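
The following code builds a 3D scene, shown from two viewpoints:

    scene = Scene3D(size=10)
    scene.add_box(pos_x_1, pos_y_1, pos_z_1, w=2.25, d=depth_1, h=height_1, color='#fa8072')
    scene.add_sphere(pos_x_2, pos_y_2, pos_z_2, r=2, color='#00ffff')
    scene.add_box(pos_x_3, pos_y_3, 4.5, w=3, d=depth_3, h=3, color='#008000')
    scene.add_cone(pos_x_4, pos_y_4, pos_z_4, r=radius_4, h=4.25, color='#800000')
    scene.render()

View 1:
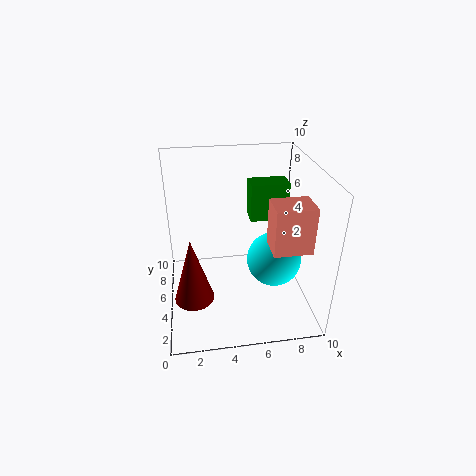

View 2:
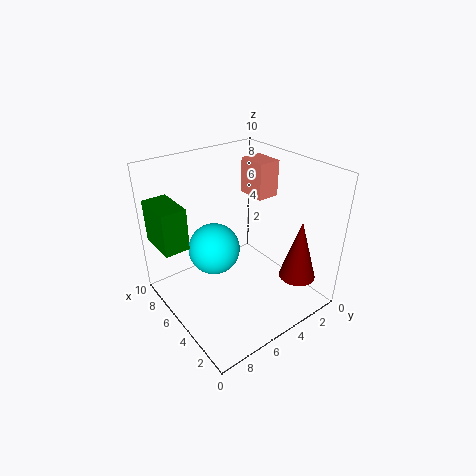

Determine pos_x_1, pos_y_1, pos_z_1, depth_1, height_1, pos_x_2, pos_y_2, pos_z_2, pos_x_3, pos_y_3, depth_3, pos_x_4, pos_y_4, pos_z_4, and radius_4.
pos_x_1 = 6.25; pos_y_1 = 0.25; pos_z_1 = 6.5; depth_1 = 1.75; height_1 = 2.75; pos_x_2 = 7.75; pos_y_2 = 5.25; pos_z_2 = 2.75; pos_x_3 = 6.5; pos_y_3 = 8; depth_3 = 1.75; pos_x_4 = 1.75; pos_y_4 = 2.25; pos_z_4 = 2.5; radius_4 = 1.25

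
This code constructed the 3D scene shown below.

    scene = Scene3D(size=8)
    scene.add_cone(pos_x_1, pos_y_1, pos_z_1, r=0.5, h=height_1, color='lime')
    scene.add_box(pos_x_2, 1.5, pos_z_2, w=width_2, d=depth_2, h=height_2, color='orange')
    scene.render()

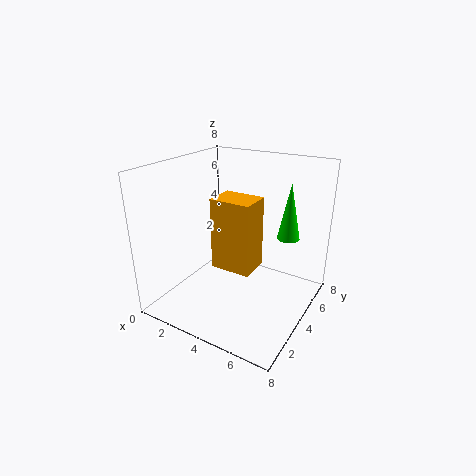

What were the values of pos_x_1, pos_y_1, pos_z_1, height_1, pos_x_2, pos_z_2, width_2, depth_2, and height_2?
pos_x_1 = 7.5; pos_y_1 = 2.5; pos_z_1 = 5.5; height_1 = 2.5; pos_x_2 = 4; pos_z_2 = 3.5; width_2 = 2; depth_2 = 1.5; height_2 = 3.5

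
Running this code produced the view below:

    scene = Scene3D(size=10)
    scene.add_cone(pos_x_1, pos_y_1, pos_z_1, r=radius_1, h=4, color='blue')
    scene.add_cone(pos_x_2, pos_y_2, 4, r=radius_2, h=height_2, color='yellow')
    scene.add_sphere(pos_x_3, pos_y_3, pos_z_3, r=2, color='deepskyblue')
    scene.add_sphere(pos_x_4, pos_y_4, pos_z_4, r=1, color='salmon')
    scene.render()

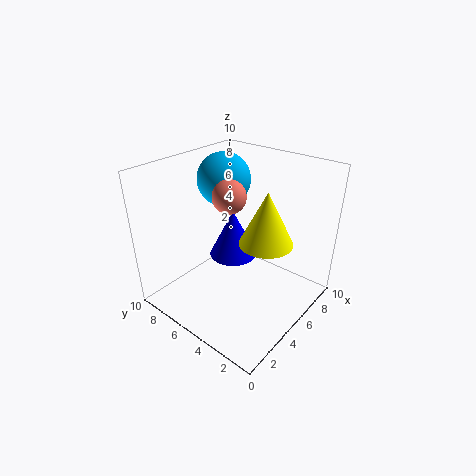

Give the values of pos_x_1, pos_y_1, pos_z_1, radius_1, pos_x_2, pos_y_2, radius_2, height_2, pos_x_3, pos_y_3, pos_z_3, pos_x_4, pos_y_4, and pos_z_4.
pos_x_1 = 8, pos_y_1 = 8, pos_z_1 = 1, radius_1 = 2, pos_x_2 = 7, pos_y_2 = 4, radius_2 = 2, height_2 = 4, pos_x_3 = 7, pos_y_3 = 8, pos_z_3 = 8, pos_x_4 = 3, pos_y_4 = 4, pos_z_4 = 9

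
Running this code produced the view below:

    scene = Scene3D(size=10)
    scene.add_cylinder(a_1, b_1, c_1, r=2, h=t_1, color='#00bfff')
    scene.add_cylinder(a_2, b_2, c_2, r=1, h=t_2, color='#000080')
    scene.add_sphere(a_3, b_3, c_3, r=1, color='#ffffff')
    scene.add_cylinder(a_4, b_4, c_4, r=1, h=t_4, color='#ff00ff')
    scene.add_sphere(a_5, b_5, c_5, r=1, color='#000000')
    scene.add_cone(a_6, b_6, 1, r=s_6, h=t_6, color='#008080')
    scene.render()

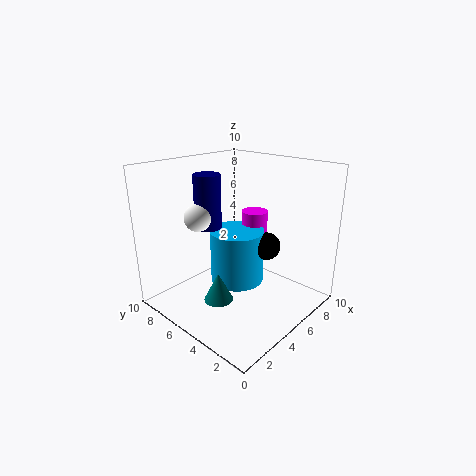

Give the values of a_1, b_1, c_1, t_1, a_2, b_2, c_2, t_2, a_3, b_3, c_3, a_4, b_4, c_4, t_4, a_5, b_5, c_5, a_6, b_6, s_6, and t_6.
a_1 = 6; b_1 = 6; c_1 = 1; t_1 = 4; a_2 = 5; b_2 = 8; c_2 = 5; t_2 = 4; a_3 = 4; b_3 = 8; c_3 = 6; a_4 = 8; b_4 = 6; c_4 = 3; t_4 = 3; a_5 = 7; b_5 = 4; c_5 = 4; a_6 = 3; b_6 = 5; s_6 = 1; t_6 = 2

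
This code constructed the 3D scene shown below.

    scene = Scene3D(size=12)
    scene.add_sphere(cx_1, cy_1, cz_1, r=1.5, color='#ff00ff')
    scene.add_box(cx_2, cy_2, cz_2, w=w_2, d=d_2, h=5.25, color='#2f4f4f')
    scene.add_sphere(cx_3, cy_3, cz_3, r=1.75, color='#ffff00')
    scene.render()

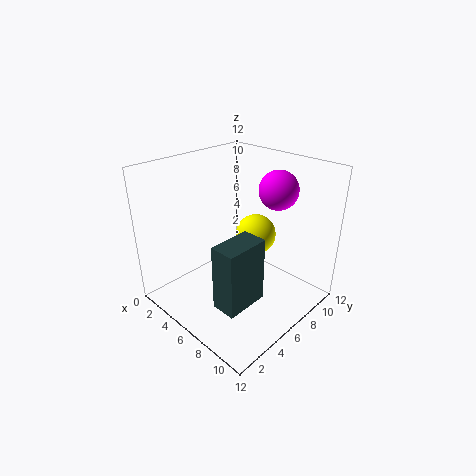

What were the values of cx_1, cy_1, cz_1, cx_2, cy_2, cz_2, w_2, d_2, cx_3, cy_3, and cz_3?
cx_1 = 8.75
cy_1 = 7.5
cz_1 = 10.5
cx_2 = 7.5
cy_2 = 1.75
cz_2 = 2.25
w_2 = 2
d_2 = 3.5
cx_3 = 6
cy_3 = 8.25
cz_3 = 5.5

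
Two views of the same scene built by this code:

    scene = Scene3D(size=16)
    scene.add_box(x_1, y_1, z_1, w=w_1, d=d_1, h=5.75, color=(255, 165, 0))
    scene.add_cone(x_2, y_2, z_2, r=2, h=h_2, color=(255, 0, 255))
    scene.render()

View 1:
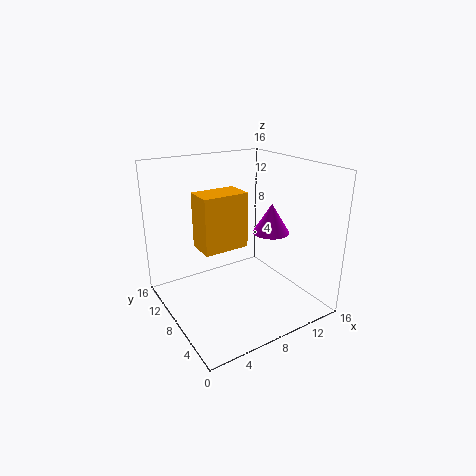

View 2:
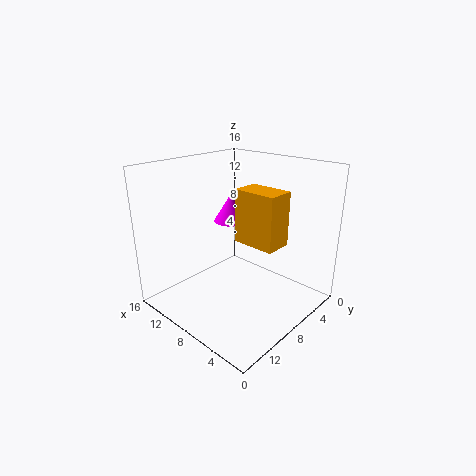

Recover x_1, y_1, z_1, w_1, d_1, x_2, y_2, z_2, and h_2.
x_1 = 3
y_1 = 5.75
z_1 = 8
w_1 = 4.75
d_1 = 3
x_2 = 11
y_2 = 6
z_2 = 8.75
h_2 = 3.25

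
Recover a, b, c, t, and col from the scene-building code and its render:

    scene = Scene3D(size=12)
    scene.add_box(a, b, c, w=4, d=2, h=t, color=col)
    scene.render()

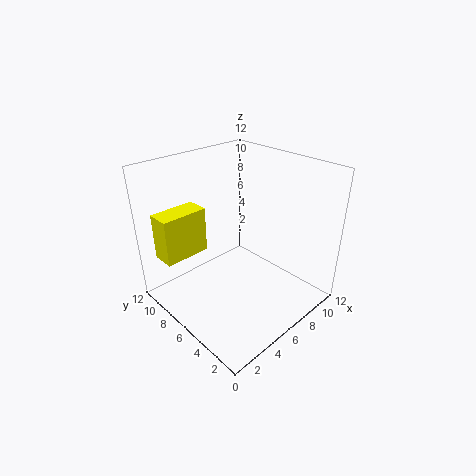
a = 1
b = 9
c = 4
t = 4
col = 'yellow'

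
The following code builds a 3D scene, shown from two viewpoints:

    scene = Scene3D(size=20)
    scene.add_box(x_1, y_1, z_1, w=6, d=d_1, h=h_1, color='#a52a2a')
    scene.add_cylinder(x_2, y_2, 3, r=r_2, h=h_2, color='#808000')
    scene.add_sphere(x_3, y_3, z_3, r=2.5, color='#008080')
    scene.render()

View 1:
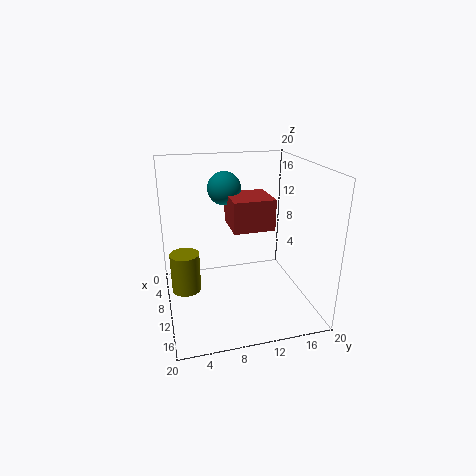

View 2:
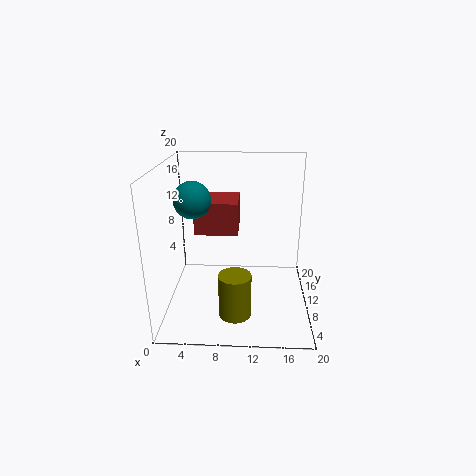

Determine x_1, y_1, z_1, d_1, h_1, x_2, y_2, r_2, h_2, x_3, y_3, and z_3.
x_1 = 4
y_1 = 9.5
z_1 = 10.5
d_1 = 6
h_1 = 4.5
x_2 = 10
y_2 = 2.5
r_2 = 2
h_2 = 5.5
x_3 = 4
y_3 = 9.5
z_3 = 15.5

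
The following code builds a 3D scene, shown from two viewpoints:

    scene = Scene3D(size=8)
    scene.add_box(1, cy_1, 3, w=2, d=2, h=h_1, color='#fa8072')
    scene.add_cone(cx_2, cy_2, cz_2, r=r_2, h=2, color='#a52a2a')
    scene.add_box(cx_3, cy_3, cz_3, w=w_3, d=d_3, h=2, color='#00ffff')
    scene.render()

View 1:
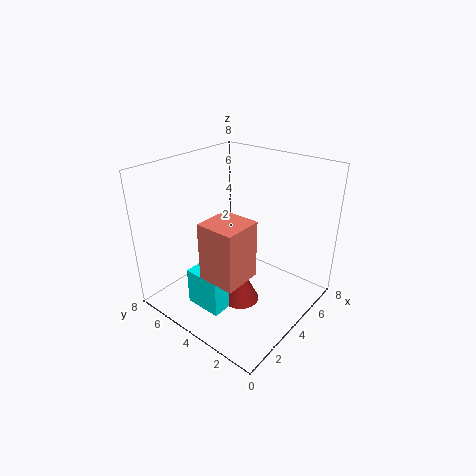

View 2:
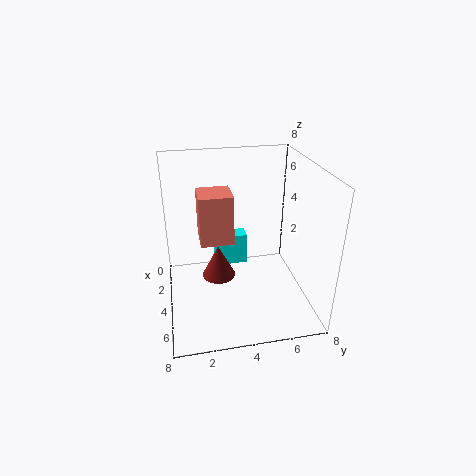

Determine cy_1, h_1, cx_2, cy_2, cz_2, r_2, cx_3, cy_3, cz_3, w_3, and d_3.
cy_1 = 2
h_1 = 3
cx_2 = 3
cy_2 = 3
cz_2 = 1
r_2 = 1
cx_3 = 1
cy_3 = 3
cz_3 = 1
w_3 = 1
d_3 = 2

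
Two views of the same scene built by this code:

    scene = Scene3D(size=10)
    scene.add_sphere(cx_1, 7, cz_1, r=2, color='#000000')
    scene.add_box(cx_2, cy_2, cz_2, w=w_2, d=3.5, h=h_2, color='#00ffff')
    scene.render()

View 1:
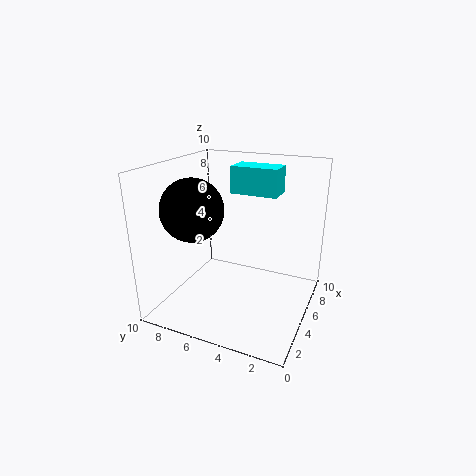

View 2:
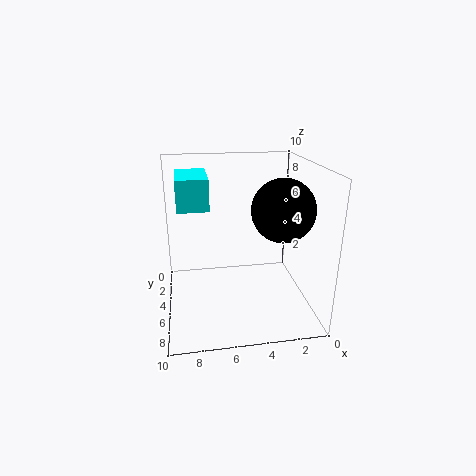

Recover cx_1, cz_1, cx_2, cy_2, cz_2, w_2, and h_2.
cx_1 = 2.5; cz_1 = 7.5; cx_2 = 7; cy_2 = 3; cz_2 = 7.5; w_2 = 2; h_2 = 2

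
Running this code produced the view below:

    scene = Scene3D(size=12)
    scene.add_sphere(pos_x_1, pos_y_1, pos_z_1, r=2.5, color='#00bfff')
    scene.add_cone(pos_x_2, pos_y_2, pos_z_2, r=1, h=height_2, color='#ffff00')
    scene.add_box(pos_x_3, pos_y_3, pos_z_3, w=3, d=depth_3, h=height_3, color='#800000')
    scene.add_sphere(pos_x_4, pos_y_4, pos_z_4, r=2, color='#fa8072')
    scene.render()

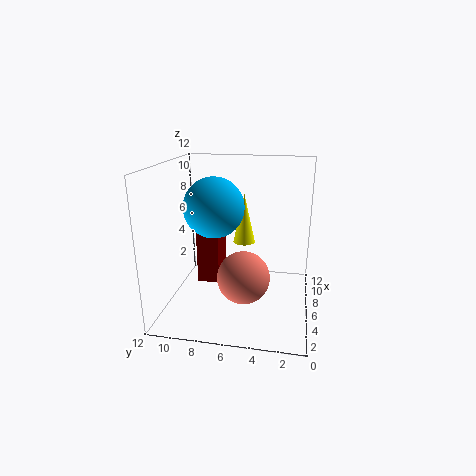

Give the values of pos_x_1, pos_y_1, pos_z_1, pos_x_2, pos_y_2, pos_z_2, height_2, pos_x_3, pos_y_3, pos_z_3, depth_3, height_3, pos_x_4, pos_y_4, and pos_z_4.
pos_x_1 = 6, pos_y_1 = 8, pos_z_1 = 8.5, pos_x_2 = 9, pos_y_2 = 6, pos_z_2 = 4.5, height_2 = 4.5, pos_x_3 = 7, pos_y_3 = 8, pos_z_3 = 1, depth_3 = 2, height_3 = 5, pos_x_4 = 3, pos_y_4 = 5, pos_z_4 = 4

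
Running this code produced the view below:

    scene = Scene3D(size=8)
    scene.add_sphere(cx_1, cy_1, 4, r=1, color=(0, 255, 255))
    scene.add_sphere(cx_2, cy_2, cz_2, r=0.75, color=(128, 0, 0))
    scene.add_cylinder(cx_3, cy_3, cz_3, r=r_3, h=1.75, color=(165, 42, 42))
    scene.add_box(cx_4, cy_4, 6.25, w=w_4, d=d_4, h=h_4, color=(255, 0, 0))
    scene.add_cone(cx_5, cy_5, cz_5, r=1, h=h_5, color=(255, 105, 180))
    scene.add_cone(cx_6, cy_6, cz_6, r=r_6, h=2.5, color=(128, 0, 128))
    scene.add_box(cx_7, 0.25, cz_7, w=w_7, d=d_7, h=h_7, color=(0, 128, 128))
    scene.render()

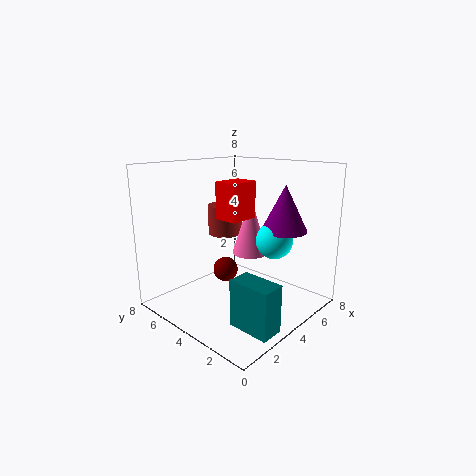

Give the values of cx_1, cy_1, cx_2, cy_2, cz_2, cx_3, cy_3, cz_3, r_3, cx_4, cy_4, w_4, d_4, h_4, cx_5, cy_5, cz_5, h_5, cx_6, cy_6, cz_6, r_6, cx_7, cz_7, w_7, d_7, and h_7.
cx_1 = 5
cy_1 = 2.25
cx_2 = 4.5
cy_2 = 5.5
cz_2 = 1.5
cx_3 = 4.75
cy_3 = 5.75
cz_3 = 3.75
r_3 = 1
cx_4 = 0.25
cy_4 = 0.75
w_4 = 1.25
d_4 = 1
h_4 = 1.5
cx_5 = 4.75
cy_5 = 3.75
cz_5 = 3
h_5 = 3.25
cx_6 = 5.5
cy_6 = 2
cz_6 = 4.5
r_6 = 1.25
cx_7 = 1.75
cz_7 = 0.25
w_7 = 1.25
d_7 = 2.25
h_7 = 2.5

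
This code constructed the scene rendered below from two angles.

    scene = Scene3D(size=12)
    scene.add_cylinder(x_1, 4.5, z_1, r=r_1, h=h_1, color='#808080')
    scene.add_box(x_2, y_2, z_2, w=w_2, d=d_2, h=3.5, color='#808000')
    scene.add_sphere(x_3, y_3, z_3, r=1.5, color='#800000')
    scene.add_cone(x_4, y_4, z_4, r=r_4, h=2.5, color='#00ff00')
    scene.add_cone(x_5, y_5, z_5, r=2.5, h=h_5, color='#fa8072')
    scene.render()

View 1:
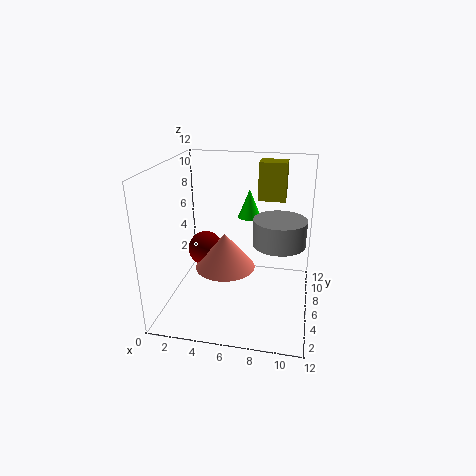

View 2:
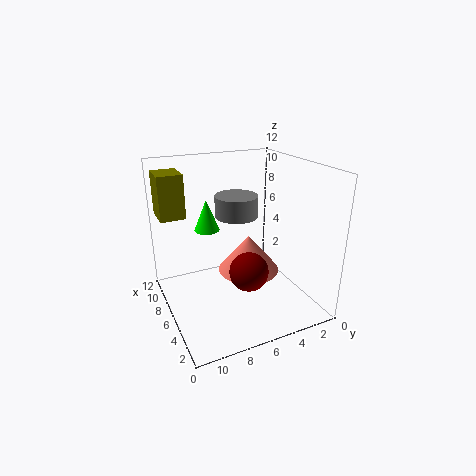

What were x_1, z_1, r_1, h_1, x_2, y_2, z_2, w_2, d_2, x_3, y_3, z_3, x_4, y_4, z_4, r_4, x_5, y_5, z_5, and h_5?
x_1 = 9.5
z_1 = 6.5
r_1 = 2
h_1 = 2
x_2 = 7
y_2 = 10
z_2 = 8
w_2 = 2.5
d_2 = 2
x_3 = 3
y_3 = 6.5
z_3 = 4.5
x_4 = 6.5
y_4 = 8.5
z_4 = 7
r_4 = 1
x_5 = 5
y_5 = 5.5
z_5 = 3.5
h_5 = 3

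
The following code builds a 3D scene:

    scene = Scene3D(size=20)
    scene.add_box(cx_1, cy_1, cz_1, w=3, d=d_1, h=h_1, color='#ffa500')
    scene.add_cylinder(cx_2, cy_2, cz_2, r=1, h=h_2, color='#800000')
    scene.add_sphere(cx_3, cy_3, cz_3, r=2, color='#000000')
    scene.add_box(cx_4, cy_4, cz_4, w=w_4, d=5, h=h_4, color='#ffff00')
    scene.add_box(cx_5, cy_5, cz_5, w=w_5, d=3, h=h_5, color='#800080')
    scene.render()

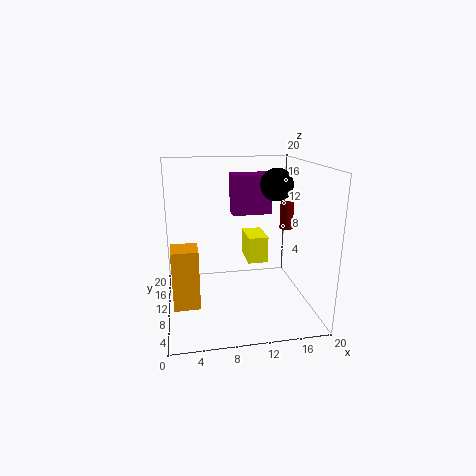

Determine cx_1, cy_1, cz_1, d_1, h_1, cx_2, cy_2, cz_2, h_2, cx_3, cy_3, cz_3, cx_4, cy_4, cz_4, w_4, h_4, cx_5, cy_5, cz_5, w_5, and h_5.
cx_1 = 1
cy_1 = 1
cz_1 = 5
d_1 = 3
h_1 = 7
cx_2 = 18
cy_2 = 13
cz_2 = 10
h_2 = 4
cx_3 = 14
cy_3 = 6
cz_3 = 18
cx_4 = 12
cy_4 = 12
cz_4 = 5
w_4 = 3
h_4 = 4
cx_5 = 10
cy_5 = 14
cz_5 = 12
w_5 = 6
h_5 = 6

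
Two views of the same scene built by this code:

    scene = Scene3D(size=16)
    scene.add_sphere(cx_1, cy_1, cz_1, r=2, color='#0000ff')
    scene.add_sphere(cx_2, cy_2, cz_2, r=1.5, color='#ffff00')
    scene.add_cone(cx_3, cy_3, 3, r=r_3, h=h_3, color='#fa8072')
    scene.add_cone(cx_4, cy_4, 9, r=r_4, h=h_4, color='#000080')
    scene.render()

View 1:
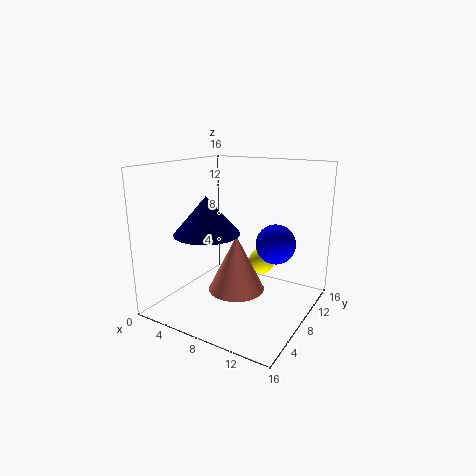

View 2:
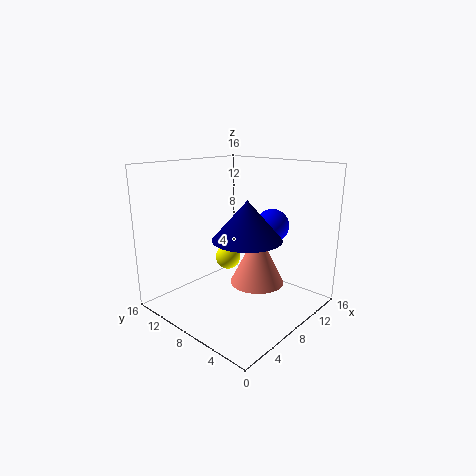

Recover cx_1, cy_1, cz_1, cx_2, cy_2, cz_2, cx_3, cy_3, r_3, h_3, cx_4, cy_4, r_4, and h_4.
cx_1 = 13
cy_1 = 7
cz_1 = 8.5
cx_2 = 9.5
cy_2 = 11
cz_2 = 4.5
cx_3 = 9
cy_3 = 6
r_3 = 3
h_3 = 6
cx_4 = 6
cy_4 = 5
r_4 = 3.5
h_4 = 4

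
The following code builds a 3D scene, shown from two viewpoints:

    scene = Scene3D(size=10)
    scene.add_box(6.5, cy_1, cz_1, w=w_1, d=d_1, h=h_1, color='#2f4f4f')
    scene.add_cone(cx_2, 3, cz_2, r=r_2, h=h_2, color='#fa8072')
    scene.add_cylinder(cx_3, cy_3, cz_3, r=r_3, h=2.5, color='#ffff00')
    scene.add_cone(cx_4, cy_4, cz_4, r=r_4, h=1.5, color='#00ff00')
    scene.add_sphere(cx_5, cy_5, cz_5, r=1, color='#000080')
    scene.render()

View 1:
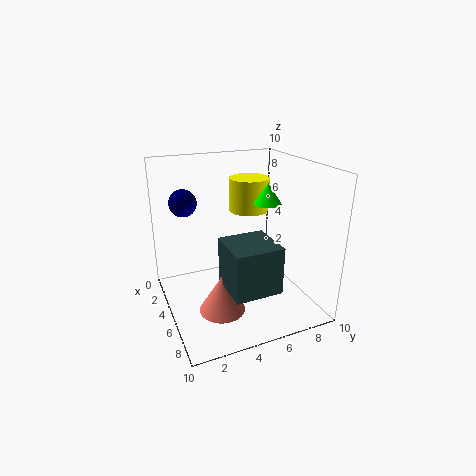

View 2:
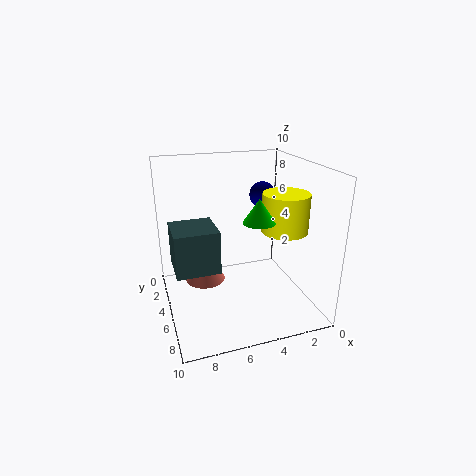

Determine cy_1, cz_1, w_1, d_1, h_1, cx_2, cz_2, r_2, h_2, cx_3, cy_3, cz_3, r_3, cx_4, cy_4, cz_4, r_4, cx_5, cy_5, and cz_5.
cy_1 = 3; cz_1 = 3; w_1 = 3; d_1 = 3; h_1 = 3; cx_2 = 7; cz_2 = 1; r_2 = 1.5; h_2 = 2.5; cx_3 = 2.5; cy_3 = 7; cz_3 = 6; r_3 = 1.5; cx_4 = 4.5; cy_4 = 7.5; cz_4 = 7; r_4 = 1; cx_5 = 2; cy_5 = 2; cz_5 = 7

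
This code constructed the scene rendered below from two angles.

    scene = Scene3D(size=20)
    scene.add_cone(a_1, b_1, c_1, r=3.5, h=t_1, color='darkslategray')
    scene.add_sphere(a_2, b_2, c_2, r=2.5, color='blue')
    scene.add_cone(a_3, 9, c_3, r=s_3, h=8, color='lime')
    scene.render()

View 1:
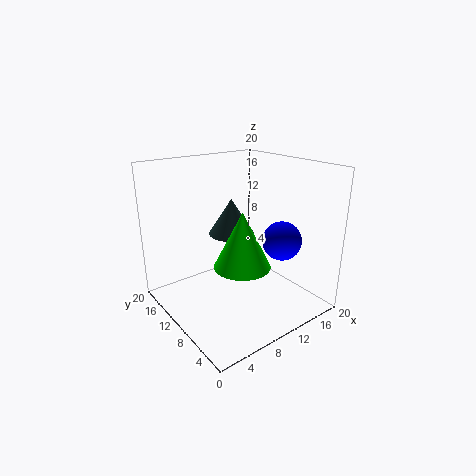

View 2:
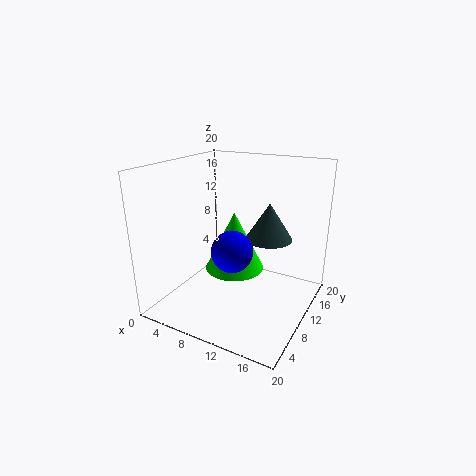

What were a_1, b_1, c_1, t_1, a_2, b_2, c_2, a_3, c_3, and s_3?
a_1 = 12.5, b_1 = 15, c_1 = 8.5, t_1 = 5.5, a_2 = 12.5, b_2 = 4, c_2 = 11, a_3 = 10, c_3 = 6, s_3 = 4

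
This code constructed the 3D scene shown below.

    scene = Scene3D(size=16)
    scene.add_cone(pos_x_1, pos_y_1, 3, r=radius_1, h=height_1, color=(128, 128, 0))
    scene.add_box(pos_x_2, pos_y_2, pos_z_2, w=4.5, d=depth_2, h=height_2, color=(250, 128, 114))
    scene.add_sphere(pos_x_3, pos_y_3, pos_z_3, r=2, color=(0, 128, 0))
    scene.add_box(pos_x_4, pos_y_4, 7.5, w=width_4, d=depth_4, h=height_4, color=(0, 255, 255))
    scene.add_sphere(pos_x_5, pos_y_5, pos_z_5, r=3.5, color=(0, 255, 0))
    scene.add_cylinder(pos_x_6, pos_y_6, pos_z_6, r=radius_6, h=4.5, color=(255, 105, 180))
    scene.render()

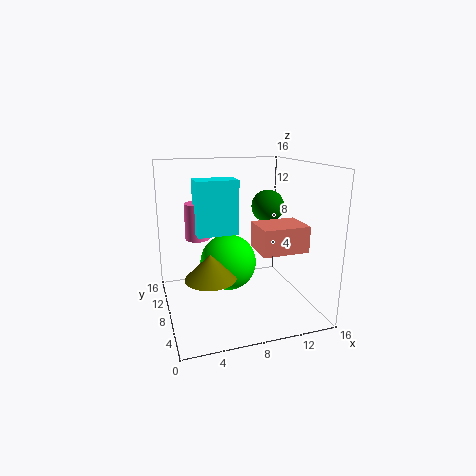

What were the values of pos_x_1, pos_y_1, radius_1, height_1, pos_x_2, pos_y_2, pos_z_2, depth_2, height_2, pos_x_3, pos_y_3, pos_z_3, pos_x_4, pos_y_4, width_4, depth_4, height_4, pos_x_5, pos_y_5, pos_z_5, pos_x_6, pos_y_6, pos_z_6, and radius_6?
pos_x_1 = 5
pos_y_1 = 9
radius_1 = 3
height_1 = 3
pos_x_2 = 8
pos_y_2 = 0.5
pos_z_2 = 8.5
depth_2 = 3.5
height_2 = 2.5
pos_x_3 = 13
pos_y_3 = 11.5
pos_z_3 = 10.5
pos_x_4 = 4
pos_y_4 = 10.5
width_4 = 5
depth_4 = 3
height_4 = 6.5
pos_x_5 = 8
pos_y_5 = 12
pos_z_5 = 3.5
pos_x_6 = 4.5
pos_y_6 = 13.5
pos_z_6 = 6.5
radius_6 = 1.5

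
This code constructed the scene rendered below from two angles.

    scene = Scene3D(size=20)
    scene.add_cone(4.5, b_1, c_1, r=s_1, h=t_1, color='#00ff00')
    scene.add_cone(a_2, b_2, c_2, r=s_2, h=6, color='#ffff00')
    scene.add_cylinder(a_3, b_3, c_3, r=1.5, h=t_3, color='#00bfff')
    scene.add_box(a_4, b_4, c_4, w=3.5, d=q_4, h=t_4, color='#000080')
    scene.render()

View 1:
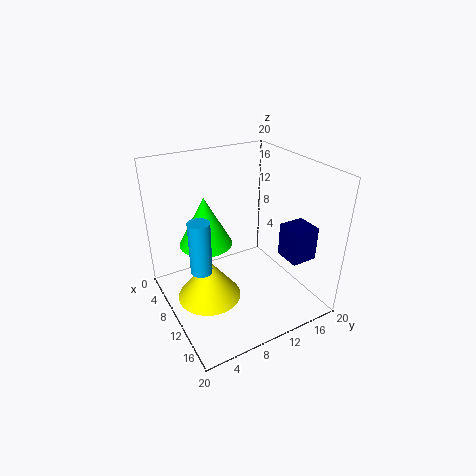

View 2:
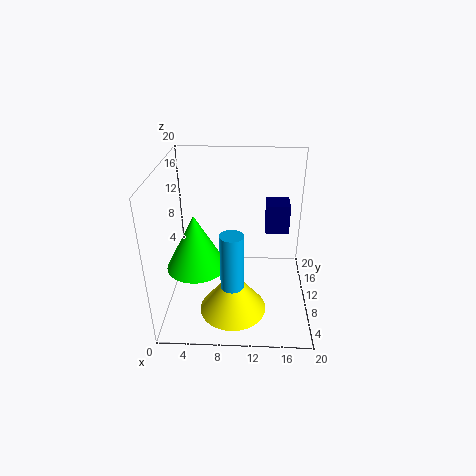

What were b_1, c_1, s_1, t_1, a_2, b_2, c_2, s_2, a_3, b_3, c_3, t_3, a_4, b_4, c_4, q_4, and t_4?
b_1 = 7.5
c_1 = 7
s_1 = 4
t_1 = 7.5
a_2 = 9.5
b_2 = 5.5
c_2 = 1.5
s_2 = 4.5
a_3 = 9.5
b_3 = 4.5
c_3 = 6
t_3 = 7.5
a_4 = 14
b_4 = 14
c_4 = 8.5
q_4 = 3.5
t_4 = 4.5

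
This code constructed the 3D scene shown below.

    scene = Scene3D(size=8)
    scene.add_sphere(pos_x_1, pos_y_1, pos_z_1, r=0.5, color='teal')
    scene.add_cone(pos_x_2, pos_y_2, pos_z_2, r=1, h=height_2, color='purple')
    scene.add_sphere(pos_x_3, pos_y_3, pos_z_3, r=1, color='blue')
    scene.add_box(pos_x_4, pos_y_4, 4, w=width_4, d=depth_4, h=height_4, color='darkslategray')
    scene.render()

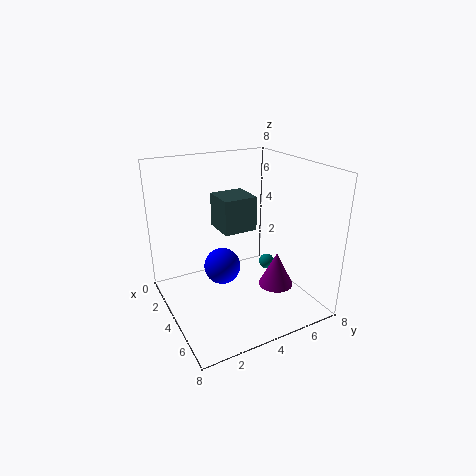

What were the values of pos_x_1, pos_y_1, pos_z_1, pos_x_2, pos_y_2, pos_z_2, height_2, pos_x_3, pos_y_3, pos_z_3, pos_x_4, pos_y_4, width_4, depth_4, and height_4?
pos_x_1 = 2.5; pos_y_1 = 7; pos_z_1 = 1; pos_x_2 = 5; pos_y_2 = 6; pos_z_2 = 1; height_2 = 2; pos_x_3 = 4; pos_y_3 = 3; pos_z_3 = 2.5; pos_x_4 = 1.5; pos_y_4 = 3.5; width_4 = 2; depth_4 = 2; height_4 = 2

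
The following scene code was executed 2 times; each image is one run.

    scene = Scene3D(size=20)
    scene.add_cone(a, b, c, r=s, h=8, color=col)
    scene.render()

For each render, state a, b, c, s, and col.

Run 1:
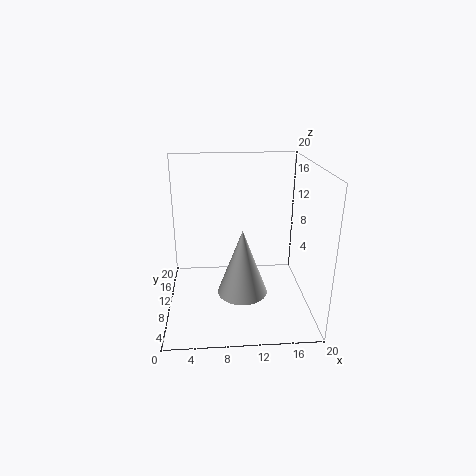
a = 10, b = 3, c = 6, s = 3, col = 'lightgray'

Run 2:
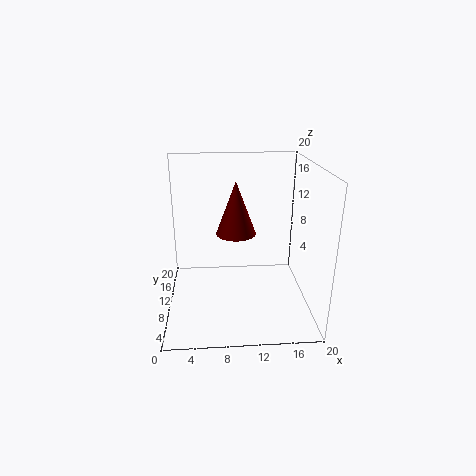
a = 10, b = 14, c = 9, s = 3, col = 'maroon'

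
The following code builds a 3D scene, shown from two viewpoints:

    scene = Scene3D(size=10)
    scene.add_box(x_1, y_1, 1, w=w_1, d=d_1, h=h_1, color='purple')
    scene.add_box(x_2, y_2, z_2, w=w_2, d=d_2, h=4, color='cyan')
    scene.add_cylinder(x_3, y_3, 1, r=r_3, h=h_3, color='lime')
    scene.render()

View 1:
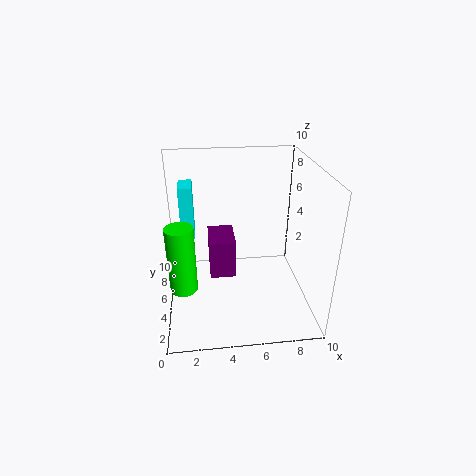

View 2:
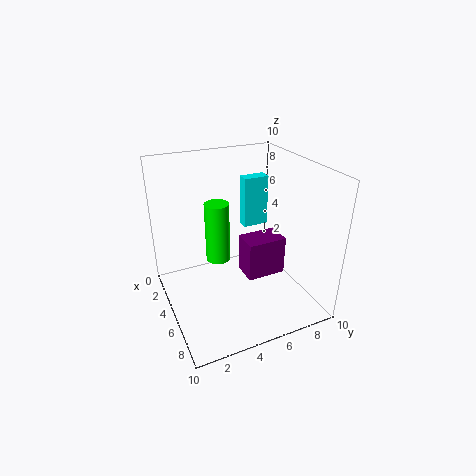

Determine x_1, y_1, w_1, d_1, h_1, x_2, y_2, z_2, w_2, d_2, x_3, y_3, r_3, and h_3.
x_1 = 3; y_1 = 6; w_1 = 2; d_1 = 3; h_1 = 3; x_2 = 1; y_2 = 7; z_2 = 4; w_2 = 1; d_2 = 2; x_3 = 1; y_3 = 5; r_3 = 1; h_3 = 5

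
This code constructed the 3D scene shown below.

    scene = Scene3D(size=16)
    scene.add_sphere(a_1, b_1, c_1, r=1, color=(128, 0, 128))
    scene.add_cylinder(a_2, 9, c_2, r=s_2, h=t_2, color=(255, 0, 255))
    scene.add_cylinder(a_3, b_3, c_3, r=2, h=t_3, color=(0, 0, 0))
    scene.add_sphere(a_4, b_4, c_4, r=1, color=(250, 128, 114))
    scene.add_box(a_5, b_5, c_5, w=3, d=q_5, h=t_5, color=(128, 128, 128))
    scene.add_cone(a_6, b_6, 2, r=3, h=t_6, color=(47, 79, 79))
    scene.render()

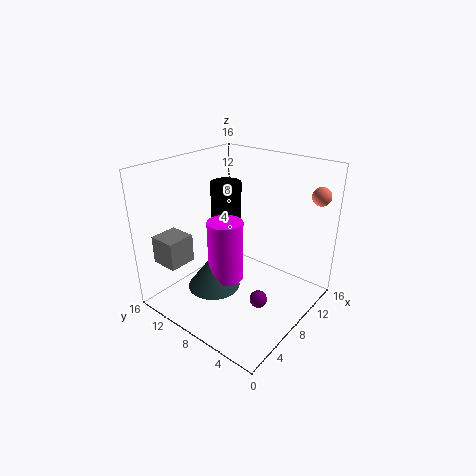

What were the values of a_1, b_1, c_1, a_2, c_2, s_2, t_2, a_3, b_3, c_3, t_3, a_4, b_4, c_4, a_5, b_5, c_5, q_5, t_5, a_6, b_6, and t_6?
a_1 = 8; b_1 = 5; c_1 = 1; a_2 = 7; c_2 = 3; s_2 = 2; t_2 = 7; a_3 = 13; b_3 = 14; c_3 = 4; t_3 = 8; a_4 = 13; b_4 = 1; c_4 = 13; a_5 = 1; b_5 = 11; c_5 = 6; q_5 = 3; t_5 = 3; a_6 = 6; b_6 = 10; t_6 = 4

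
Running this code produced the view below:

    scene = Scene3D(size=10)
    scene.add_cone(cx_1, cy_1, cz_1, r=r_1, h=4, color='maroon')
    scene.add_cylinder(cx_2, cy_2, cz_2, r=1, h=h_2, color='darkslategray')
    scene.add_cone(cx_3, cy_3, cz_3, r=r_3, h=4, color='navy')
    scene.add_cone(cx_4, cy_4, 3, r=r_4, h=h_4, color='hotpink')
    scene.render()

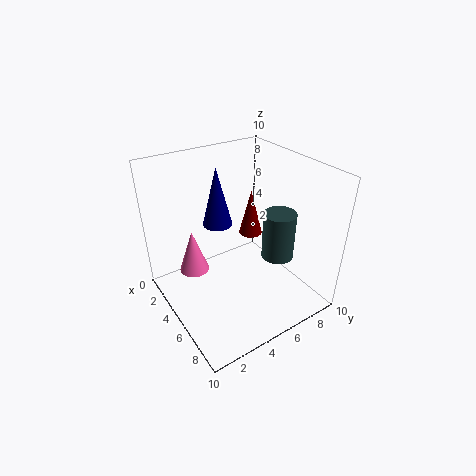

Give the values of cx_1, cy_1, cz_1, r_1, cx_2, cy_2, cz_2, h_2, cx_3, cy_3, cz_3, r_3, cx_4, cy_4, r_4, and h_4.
cx_1 = 1
cy_1 = 9
cz_1 = 2
r_1 = 1
cx_2 = 8
cy_2 = 6
cz_2 = 5
h_2 = 3
cx_3 = 4
cy_3 = 4
cz_3 = 6
r_3 = 1
cx_4 = 4
cy_4 = 2
r_4 = 1
h_4 = 3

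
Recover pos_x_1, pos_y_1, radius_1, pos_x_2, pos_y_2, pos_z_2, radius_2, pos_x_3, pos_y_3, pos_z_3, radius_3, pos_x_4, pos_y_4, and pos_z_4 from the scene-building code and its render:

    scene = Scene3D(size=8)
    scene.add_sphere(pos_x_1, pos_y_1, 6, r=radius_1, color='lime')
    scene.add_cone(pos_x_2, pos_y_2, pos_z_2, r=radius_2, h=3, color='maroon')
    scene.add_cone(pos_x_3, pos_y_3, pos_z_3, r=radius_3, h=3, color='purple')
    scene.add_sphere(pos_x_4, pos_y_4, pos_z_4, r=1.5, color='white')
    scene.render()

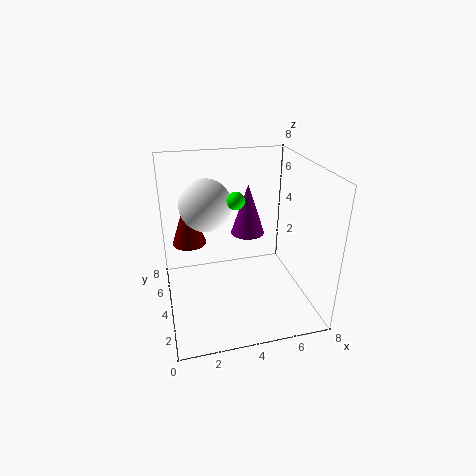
pos_x_1 = 4; pos_y_1 = 4.5; radius_1 = 0.5; pos_x_2 = 1.5; pos_y_2 = 6; pos_z_2 = 3; radius_2 = 1; pos_x_3 = 5; pos_y_3 = 5.5; pos_z_3 = 3.5; radius_3 = 1; pos_x_4 = 2.5; pos_y_4 = 5.5; pos_z_4 = 5.5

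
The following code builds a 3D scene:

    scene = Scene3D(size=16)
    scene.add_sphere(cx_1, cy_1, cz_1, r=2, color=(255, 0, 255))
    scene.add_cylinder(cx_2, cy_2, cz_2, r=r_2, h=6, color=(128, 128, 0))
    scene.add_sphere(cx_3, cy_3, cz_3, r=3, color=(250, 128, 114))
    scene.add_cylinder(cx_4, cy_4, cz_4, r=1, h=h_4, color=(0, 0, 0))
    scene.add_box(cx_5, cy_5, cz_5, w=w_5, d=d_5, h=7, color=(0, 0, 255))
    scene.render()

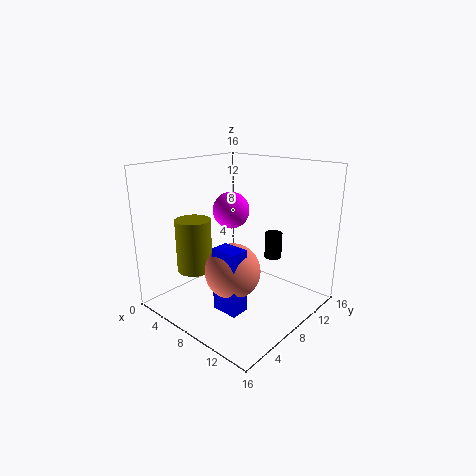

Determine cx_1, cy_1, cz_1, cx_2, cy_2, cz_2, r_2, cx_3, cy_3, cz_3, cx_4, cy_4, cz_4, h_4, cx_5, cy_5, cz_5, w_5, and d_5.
cx_1 = 7, cy_1 = 8, cz_1 = 11, cx_2 = 4, cy_2 = 5, cz_2 = 4, r_2 = 2, cx_3 = 9, cy_3 = 6, cz_3 = 5, cx_4 = 10, cy_4 = 12, cz_4 = 5, h_4 = 3, cx_5 = 8, cy_5 = 4, cz_5 = 1, w_5 = 3, d_5 = 2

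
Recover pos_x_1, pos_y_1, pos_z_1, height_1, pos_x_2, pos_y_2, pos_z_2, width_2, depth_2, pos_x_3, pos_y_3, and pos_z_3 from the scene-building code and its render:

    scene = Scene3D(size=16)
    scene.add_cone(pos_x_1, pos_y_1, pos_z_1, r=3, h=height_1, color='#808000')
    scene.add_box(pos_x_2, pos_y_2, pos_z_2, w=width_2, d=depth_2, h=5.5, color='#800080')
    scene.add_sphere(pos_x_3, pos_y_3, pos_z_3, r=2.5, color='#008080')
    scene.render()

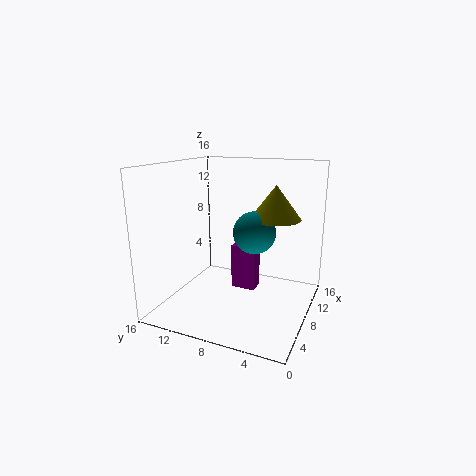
pos_x_1 = 12, pos_y_1 = 5, pos_z_1 = 9.5, height_1 = 4, pos_x_2 = 10.5, pos_y_2 = 7, pos_z_2 = 0.5, width_2 = 2, depth_2 = 3, pos_x_3 = 10.5, pos_y_3 = 7, pos_z_3 = 8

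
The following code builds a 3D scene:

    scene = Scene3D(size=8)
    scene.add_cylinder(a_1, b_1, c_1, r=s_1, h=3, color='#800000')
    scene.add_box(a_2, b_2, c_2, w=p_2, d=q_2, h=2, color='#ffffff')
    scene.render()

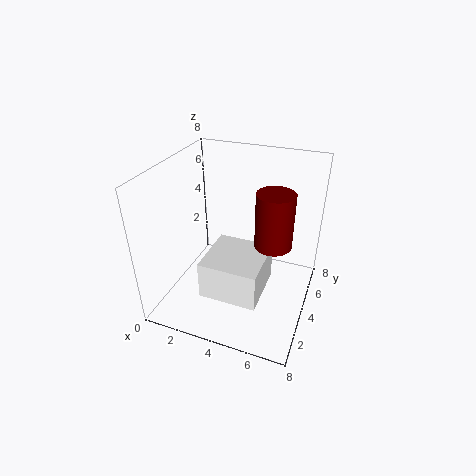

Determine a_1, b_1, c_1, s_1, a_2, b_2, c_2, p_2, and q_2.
a_1 = 6; b_1 = 4; c_1 = 4; s_1 = 1; a_2 = 3; b_2 = 1; c_2 = 2; p_2 = 3; q_2 = 3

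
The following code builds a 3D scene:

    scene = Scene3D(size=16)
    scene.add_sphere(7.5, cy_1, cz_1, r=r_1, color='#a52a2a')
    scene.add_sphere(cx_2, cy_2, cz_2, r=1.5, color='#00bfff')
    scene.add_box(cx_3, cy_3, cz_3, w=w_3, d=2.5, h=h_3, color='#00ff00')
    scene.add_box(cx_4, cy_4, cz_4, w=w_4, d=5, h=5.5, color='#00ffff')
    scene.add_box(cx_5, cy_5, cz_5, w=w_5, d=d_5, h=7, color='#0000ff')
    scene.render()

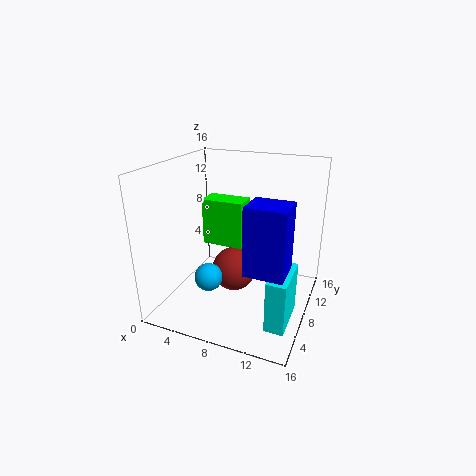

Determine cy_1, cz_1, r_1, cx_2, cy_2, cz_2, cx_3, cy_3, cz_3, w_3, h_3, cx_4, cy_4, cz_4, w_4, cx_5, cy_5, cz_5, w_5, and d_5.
cy_1 = 8; cz_1 = 4; r_1 = 2.5; cx_2 = 6; cy_2 = 4.5; cz_2 = 4.5; cx_3 = 4.5; cy_3 = 6.5; cz_3 = 7.5; w_3 = 4.5; h_3 = 5; cx_4 = 13; cy_4 = 2.5; cz_4 = 1; w_4 = 2; cx_5 = 10.5; cy_5 = 3; cz_5 = 6.5; w_5 = 4; d_5 = 3.5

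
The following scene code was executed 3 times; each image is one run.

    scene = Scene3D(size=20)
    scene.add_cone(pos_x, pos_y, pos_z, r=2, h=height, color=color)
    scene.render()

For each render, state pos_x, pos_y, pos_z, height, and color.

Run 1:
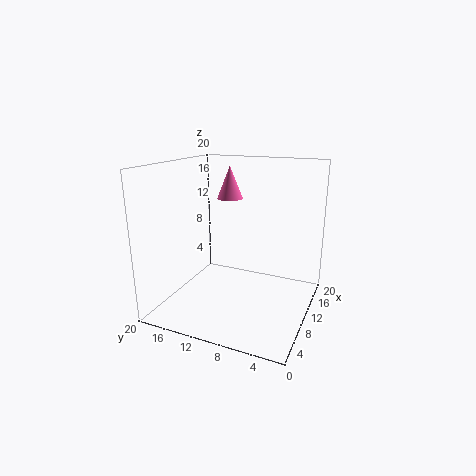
pos_x = 16; pos_y = 14; pos_z = 14; height = 5; color = 'hotpink'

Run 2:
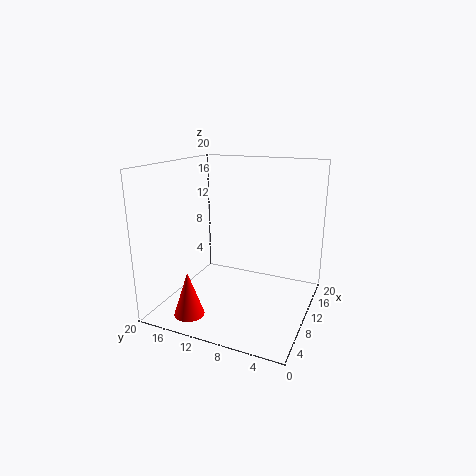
pos_x = 3; pos_y = 14; pos_z = 1; height = 6; color = 'red'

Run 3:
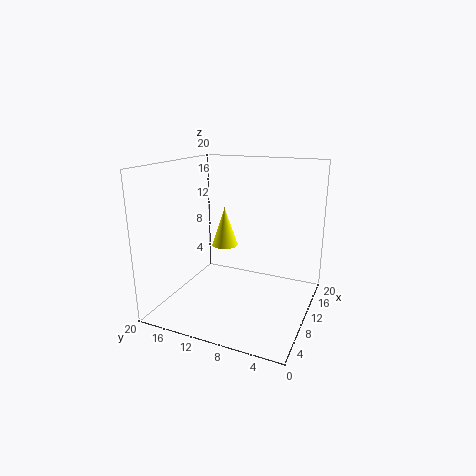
pos_x = 14; pos_y = 14; pos_z = 7; height = 6; color = 'yellow'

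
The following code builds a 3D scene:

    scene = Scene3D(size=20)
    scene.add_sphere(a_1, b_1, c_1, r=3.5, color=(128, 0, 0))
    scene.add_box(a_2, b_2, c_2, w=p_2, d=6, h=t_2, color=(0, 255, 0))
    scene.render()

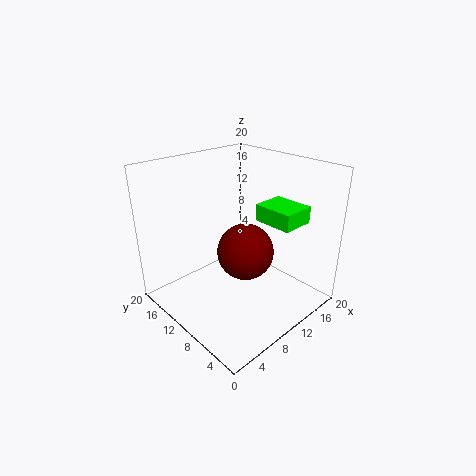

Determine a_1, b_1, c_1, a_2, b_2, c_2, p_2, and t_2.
a_1 = 7.5; b_1 = 6; c_1 = 10.5; a_2 = 14.5; b_2 = 5; c_2 = 11; p_2 = 5; t_2 = 2.5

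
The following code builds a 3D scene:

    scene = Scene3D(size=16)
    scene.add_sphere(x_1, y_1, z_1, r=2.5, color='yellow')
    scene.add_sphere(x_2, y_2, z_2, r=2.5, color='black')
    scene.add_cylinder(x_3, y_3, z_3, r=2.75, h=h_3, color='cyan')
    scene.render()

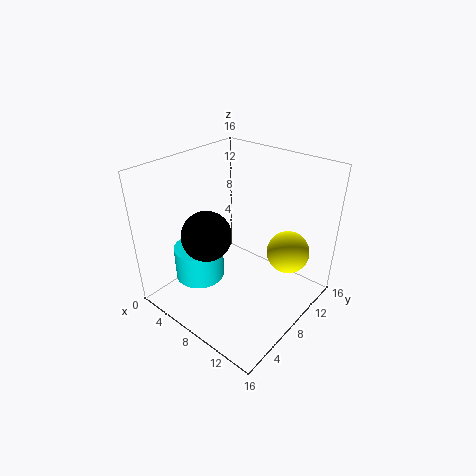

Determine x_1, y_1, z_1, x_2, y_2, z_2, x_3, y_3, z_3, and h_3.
x_1 = 11.75
y_1 = 12.75
z_1 = 5.25
x_2 = 7.75
y_2 = 3.5
z_2 = 10.25
x_3 = 4.75
y_3 = 5
z_3 = 3.25
h_3 = 3.75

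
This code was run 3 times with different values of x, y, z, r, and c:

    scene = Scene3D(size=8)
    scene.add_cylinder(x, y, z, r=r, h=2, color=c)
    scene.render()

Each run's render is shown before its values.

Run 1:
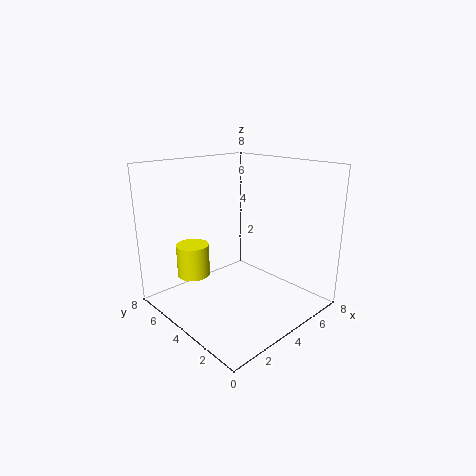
x = 3
y = 7
z = 1
r = 1
c = 'yellow'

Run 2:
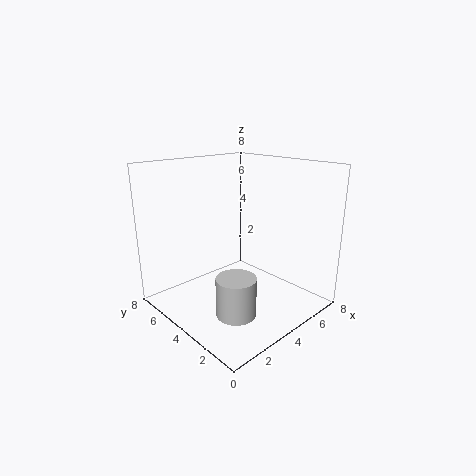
x = 2
y = 2
z = 1
r = 1
c = 'lightgray'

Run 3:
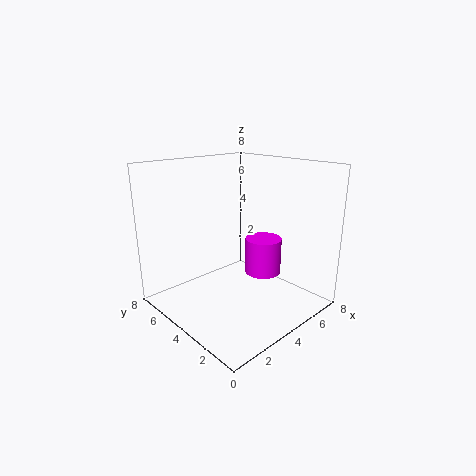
x = 5
y = 3
z = 2
r = 1
c = 'magenta'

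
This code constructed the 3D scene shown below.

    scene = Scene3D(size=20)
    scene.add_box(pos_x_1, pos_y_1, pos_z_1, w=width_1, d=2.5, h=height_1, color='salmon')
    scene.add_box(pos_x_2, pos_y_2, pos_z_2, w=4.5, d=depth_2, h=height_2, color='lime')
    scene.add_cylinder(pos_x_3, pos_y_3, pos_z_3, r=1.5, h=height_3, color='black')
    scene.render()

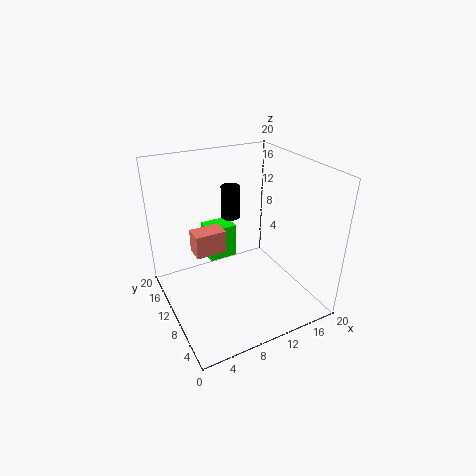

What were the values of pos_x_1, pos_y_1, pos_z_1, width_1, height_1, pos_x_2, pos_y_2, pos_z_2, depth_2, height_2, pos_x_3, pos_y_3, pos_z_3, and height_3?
pos_x_1 = 3.25
pos_y_1 = 8
pos_z_1 = 9.75
width_1 = 4
height_1 = 3
pos_x_2 = 8.25
pos_y_2 = 16
pos_z_2 = 3
depth_2 = 3.5
height_2 = 5.5
pos_x_3 = 12.75
pos_y_3 = 17.75
pos_z_3 = 9.25
height_3 = 5.25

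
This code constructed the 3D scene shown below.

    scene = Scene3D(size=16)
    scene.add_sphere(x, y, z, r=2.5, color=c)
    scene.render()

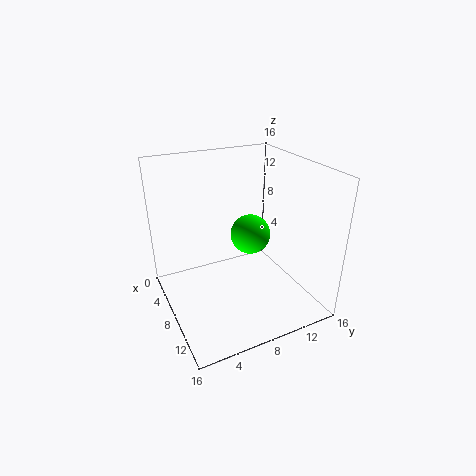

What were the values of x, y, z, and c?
x = 4.5; y = 11.5; z = 6; c = 'lime'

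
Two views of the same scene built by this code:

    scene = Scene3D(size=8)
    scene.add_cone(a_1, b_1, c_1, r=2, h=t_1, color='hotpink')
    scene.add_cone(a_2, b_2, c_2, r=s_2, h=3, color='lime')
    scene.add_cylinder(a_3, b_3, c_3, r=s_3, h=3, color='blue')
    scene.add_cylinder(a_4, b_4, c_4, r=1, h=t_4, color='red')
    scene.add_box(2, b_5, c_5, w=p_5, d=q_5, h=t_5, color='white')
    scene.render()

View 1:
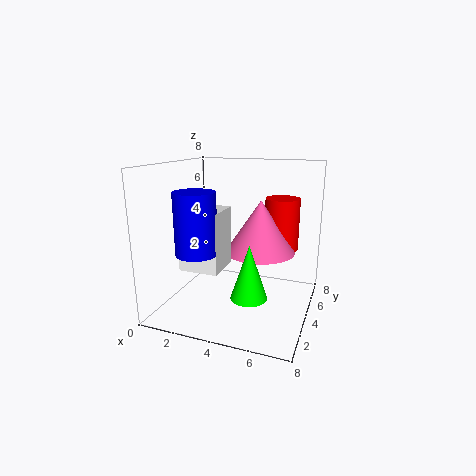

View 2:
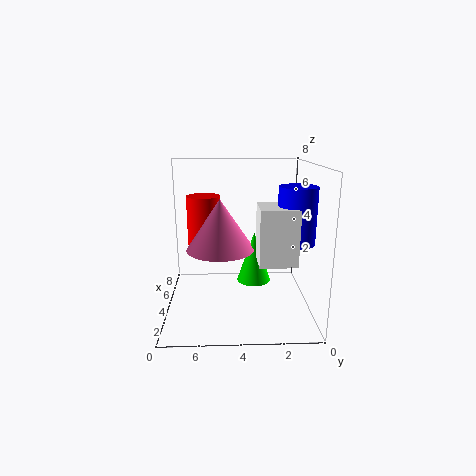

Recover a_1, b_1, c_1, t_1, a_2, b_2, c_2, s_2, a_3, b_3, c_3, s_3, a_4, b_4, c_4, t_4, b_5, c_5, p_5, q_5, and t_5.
a_1 = 5, b_1 = 5, c_1 = 3, t_1 = 3, a_2 = 5, b_2 = 3, c_2 = 1, s_2 = 1, a_3 = 3, b_3 = 1, c_3 = 4, s_3 = 1, a_4 = 6, b_4 = 6, c_4 = 3, t_4 = 3, b_5 = 1, c_5 = 3, p_5 = 2, q_5 = 2, t_5 = 3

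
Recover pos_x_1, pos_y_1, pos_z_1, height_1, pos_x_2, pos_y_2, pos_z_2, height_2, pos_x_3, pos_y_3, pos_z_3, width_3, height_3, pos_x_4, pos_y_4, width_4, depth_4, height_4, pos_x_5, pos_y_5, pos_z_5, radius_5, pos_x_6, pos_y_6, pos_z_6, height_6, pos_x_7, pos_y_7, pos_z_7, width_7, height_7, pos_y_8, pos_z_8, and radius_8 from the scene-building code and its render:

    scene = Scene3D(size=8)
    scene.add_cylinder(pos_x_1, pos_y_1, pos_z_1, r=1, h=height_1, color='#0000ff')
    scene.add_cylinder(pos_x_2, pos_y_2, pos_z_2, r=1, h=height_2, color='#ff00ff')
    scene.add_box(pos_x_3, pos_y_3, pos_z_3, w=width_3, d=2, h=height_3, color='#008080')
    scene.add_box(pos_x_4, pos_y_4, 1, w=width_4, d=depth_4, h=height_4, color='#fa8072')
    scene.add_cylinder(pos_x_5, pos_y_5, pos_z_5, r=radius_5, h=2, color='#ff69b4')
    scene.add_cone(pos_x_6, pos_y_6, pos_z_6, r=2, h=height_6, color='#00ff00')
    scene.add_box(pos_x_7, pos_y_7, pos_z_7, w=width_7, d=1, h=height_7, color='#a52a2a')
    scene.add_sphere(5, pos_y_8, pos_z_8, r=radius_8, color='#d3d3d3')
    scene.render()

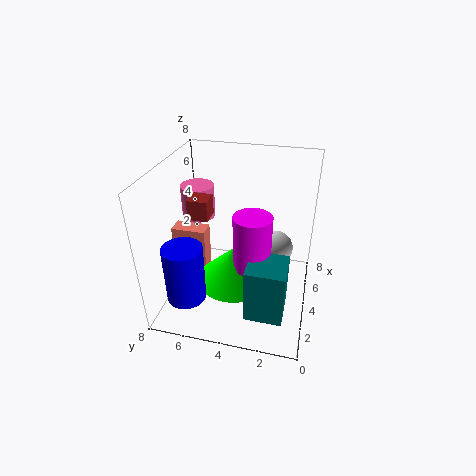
pos_x_1 = 1, pos_y_1 = 6, pos_z_1 = 2, height_1 = 3, pos_x_2 = 3, pos_y_2 = 3, pos_z_2 = 3, height_2 = 3, pos_x_3 = 1, pos_y_3 = 1, pos_z_3 = 1, width_3 = 2, height_3 = 3, pos_x_4 = 4, pos_y_4 = 6, width_4 = 1, depth_4 = 2, height_4 = 3, pos_x_5 = 6, pos_y_5 = 7, pos_z_5 = 4, radius_5 = 1, pos_x_6 = 3, pos_y_6 = 4, pos_z_6 = 2, height_6 = 2, pos_x_7 = 2, pos_y_7 = 5, pos_z_7 = 6, width_7 = 1, height_7 = 1, pos_y_8 = 2, pos_z_8 = 3, radius_8 = 1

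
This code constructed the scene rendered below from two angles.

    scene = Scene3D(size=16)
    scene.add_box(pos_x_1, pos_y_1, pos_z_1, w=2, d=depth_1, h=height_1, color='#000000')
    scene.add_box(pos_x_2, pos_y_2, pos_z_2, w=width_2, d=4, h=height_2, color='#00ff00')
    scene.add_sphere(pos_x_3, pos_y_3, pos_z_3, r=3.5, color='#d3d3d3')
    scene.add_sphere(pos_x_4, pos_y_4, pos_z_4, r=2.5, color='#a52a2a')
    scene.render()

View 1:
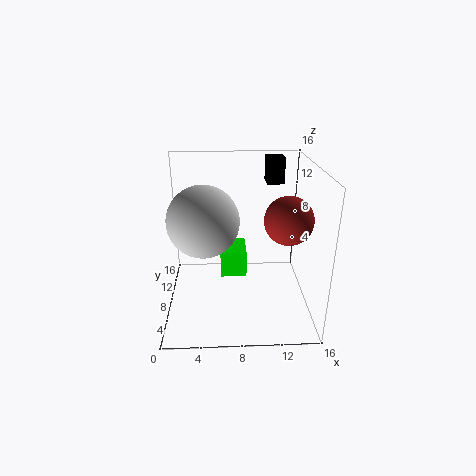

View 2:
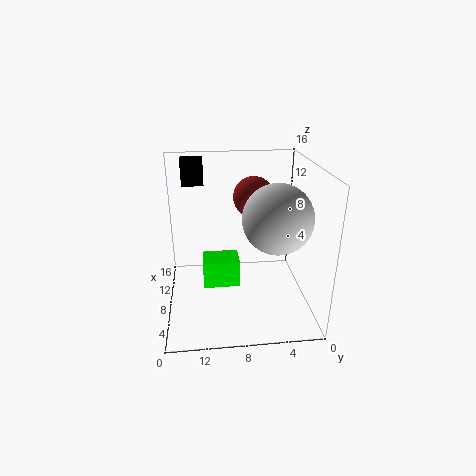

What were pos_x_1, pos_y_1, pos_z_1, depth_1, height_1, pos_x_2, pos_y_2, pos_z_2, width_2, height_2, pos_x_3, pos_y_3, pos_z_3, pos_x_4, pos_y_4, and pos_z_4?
pos_x_1 = 11.5; pos_y_1 = 11.5; pos_z_1 = 13; depth_1 = 2.5; height_1 = 3; pos_x_2 = 6; pos_y_2 = 8; pos_z_2 = 3; width_2 = 3; height_2 = 3; pos_x_3 = 4.5; pos_y_3 = 4.5; pos_z_3 = 11.5; pos_x_4 = 13; pos_y_4 = 5.5; pos_z_4 = 11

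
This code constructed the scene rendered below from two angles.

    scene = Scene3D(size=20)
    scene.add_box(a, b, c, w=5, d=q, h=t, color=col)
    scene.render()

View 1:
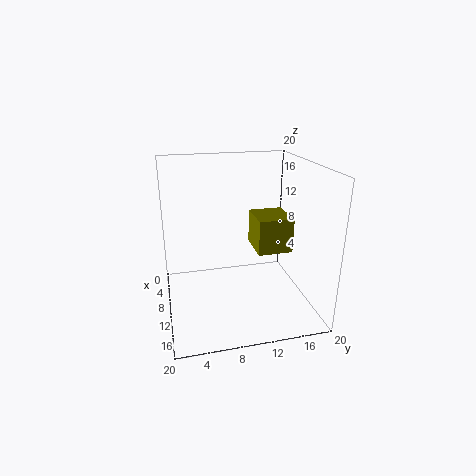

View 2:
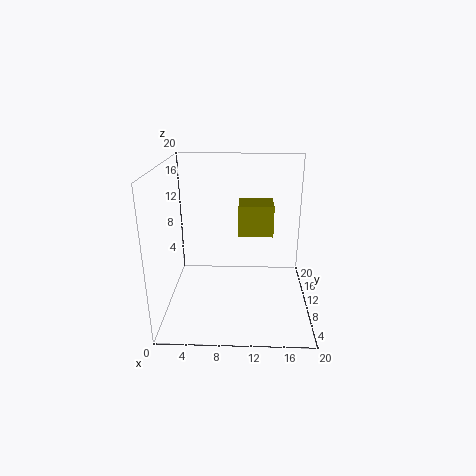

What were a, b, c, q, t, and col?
a = 10, b = 11.5, c = 9.5, q = 4.5, t = 4.5, col = 'olive'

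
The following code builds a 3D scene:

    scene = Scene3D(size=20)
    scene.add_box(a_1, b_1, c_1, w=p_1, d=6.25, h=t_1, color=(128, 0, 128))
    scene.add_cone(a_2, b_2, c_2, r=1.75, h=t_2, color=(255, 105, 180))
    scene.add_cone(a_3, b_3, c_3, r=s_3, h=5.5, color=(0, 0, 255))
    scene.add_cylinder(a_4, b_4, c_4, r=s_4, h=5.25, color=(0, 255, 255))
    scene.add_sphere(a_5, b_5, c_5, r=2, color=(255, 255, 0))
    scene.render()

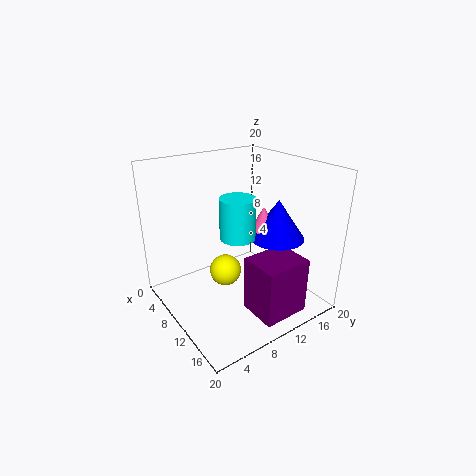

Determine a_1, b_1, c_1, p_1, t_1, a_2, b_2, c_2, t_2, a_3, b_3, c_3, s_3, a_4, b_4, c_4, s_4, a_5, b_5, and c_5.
a_1 = 14.25
b_1 = 8
c_1 = 2
p_1 = 5.25
t_1 = 7.5
a_2 = 11.75
b_2 = 13
c_2 = 11.25
t_2 = 3.25
a_3 = 13
b_3 = 14.5
c_3 = 10
s_3 = 3.75
a_4 = 12.75
b_4 = 8
c_4 = 11.75
s_4 = 2.25
a_5 = 12.5
b_5 = 6.25
c_5 = 7.5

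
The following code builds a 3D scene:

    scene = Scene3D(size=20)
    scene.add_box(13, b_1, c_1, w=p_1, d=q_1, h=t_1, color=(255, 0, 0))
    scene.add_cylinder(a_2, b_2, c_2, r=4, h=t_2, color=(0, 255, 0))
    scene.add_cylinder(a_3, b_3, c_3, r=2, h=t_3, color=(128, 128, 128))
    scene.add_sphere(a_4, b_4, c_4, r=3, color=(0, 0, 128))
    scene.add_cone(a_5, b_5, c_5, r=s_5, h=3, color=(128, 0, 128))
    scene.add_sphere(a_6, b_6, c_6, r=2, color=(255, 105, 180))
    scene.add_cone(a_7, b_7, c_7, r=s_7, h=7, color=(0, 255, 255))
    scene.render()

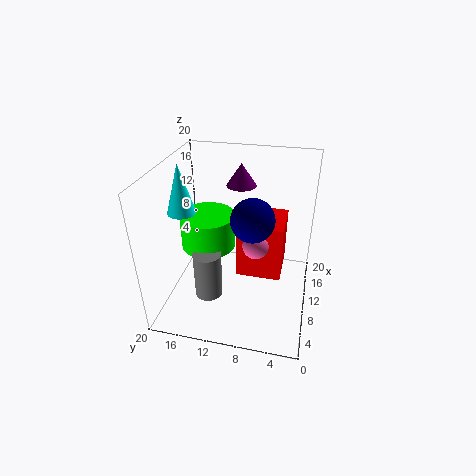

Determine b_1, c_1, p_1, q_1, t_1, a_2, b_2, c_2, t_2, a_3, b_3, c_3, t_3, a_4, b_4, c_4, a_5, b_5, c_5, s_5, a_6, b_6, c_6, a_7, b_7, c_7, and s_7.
b_1 = 4; c_1 = 1; p_1 = 7; q_1 = 7; t_1 = 9; a_2 = 12; b_2 = 15; c_2 = 7; t_2 = 5; a_3 = 8; b_3 = 14; c_3 = 1; t_3 = 7; a_4 = 10; b_4 = 8; c_4 = 13; a_5 = 12; b_5 = 10; c_5 = 17; s_5 = 2; a_6 = 13; b_6 = 8; c_6 = 7; a_7 = 10; b_7 = 18; c_7 = 13; s_7 = 2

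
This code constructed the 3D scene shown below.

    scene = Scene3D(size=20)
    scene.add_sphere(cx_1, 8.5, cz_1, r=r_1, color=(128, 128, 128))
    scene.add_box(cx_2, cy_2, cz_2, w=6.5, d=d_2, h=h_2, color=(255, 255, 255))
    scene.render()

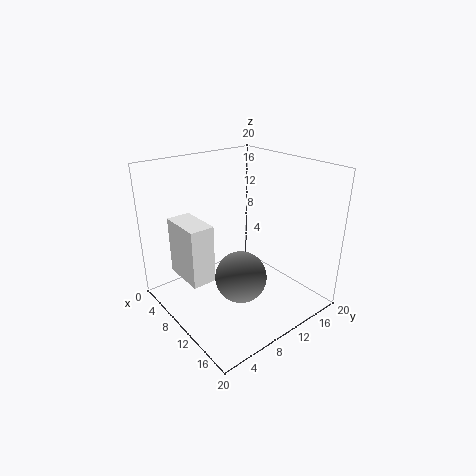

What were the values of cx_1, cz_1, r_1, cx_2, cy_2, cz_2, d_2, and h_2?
cx_1 = 12.5, cz_1 = 5.5, r_1 = 3.5, cx_2 = 2, cy_2 = 3.5, cz_2 = 3.5, d_2 = 3.5, h_2 = 8.5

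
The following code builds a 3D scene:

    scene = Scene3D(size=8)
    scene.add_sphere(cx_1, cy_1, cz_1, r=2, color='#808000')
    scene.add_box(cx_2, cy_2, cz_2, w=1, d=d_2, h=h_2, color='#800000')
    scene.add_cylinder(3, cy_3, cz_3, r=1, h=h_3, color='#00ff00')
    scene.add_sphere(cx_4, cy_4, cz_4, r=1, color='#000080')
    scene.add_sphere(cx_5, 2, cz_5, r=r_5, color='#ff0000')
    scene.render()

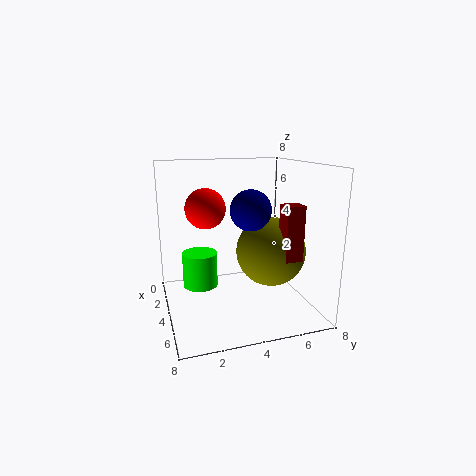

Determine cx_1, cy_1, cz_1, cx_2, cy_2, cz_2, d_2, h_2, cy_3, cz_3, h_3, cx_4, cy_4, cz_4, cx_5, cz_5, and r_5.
cx_1 = 4, cy_1 = 6, cz_1 = 3, cx_2 = 5, cy_2 = 6, cz_2 = 3, d_2 = 1, h_2 = 3, cy_3 = 2, cz_3 = 1, h_3 = 2, cx_4 = 6, cy_4 = 4, cz_4 = 6, cx_5 = 5, cz_5 = 6, r_5 = 1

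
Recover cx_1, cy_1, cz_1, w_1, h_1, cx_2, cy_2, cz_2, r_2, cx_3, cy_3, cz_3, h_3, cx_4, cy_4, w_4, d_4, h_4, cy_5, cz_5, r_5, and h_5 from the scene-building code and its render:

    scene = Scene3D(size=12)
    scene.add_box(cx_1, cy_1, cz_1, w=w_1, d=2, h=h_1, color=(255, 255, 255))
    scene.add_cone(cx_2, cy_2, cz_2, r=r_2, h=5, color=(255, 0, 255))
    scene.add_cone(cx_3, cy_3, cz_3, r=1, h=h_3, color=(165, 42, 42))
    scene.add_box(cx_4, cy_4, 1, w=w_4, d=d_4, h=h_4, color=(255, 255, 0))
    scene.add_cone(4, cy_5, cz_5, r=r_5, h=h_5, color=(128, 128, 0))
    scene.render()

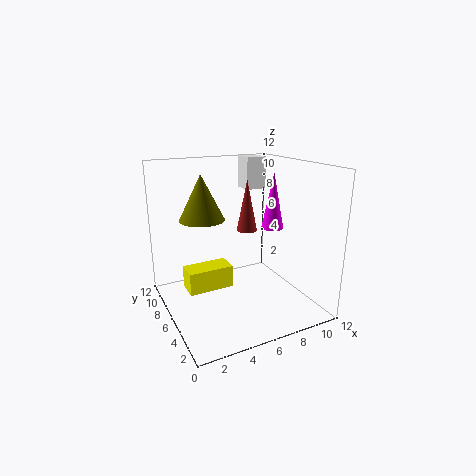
cx_1 = 9
cy_1 = 10
cz_1 = 9
w_1 = 2
h_1 = 3
cx_2 = 10
cy_2 = 7
cz_2 = 6
r_2 = 1
cx_3 = 9
cy_3 = 10
cz_3 = 5
h_3 = 5
cx_4 = 2
cy_4 = 7
w_4 = 4
d_4 = 2
h_4 = 2
cy_5 = 9
cz_5 = 7
r_5 = 2
h_5 = 4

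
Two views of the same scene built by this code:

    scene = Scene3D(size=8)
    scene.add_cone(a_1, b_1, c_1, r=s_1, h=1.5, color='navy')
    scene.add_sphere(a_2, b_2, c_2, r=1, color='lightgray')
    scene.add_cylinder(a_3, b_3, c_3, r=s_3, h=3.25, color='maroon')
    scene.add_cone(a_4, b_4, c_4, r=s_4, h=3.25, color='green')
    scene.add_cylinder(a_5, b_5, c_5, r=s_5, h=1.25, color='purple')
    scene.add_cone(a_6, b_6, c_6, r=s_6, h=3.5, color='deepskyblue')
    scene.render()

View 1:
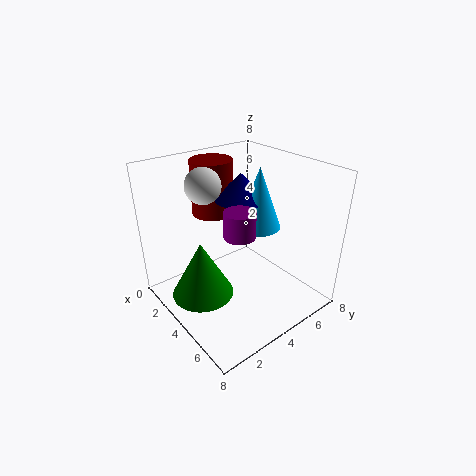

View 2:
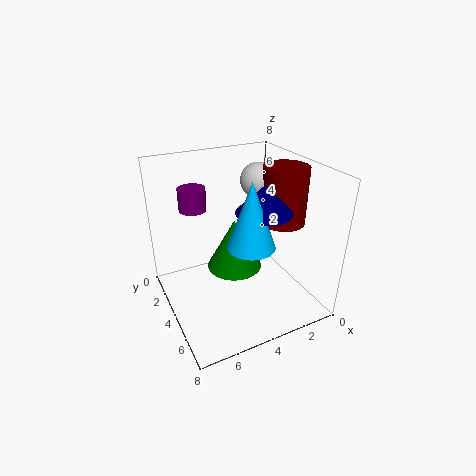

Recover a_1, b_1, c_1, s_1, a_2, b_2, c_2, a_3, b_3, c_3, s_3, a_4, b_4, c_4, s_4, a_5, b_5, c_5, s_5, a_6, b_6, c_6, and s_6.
a_1 = 3; b_1 = 5; c_1 = 5.75; s_1 = 1.5; a_2 = 2.25; b_2 = 3; c_2 = 6.75; a_3 = 1.25; b_3 = 4.25; c_3 = 4.5; s_3 = 1.25; a_4 = 3.25; b_4 = 2; c_4 = 0.75; s_4 = 1.75; a_5 = 6; b_5 = 2.5; c_5 = 5.5; s_5 = 0.75; a_6 = 4; b_6 = 5.5; c_6 = 4.25; s_6 = 1.25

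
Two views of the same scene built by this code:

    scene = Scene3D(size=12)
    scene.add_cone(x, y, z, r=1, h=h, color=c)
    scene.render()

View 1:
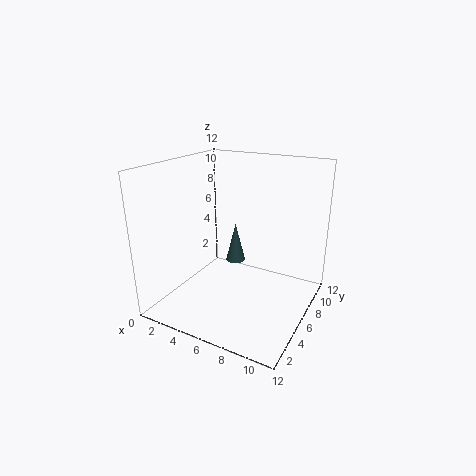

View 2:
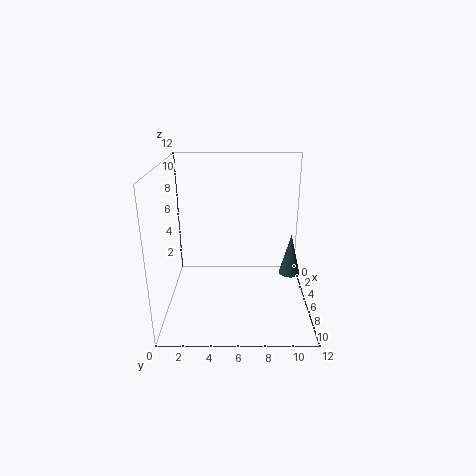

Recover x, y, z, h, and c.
x = 3
y = 11
z = 1
h = 4
c = 'darkslategray'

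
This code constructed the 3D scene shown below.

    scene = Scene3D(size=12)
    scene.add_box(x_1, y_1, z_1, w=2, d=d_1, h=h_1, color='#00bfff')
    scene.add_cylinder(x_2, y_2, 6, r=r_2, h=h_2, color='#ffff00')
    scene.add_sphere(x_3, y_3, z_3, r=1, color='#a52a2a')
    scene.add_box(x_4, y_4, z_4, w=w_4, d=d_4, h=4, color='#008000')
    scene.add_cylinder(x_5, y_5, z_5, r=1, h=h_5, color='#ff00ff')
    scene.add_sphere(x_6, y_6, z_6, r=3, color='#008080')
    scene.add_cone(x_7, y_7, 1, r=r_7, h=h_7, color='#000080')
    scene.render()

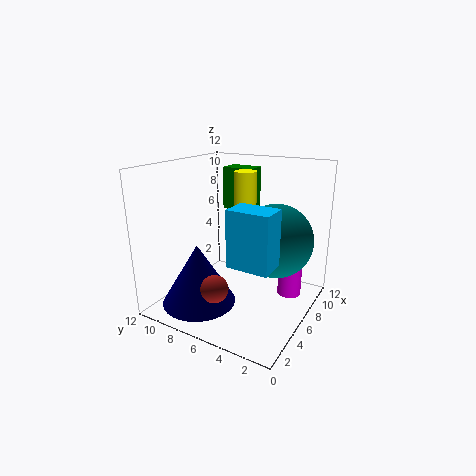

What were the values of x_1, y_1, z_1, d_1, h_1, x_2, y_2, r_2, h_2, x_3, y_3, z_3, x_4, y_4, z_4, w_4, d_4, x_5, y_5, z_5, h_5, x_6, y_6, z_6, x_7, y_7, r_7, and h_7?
x_1 = 1; y_1 = 1; z_1 = 6; d_1 = 3; h_1 = 4; x_2 = 9; y_2 = 7; r_2 = 1; h_2 = 5; x_3 = 1; y_3 = 5; z_3 = 4; x_4 = 10; y_4 = 7; z_4 = 7; w_4 = 2; d_4 = 3; x_5 = 8; y_5 = 2; z_5 = 1; h_5 = 3; x_6 = 7; y_6 = 3; z_6 = 6; x_7 = 3; y_7 = 8; r_7 = 3; h_7 = 5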